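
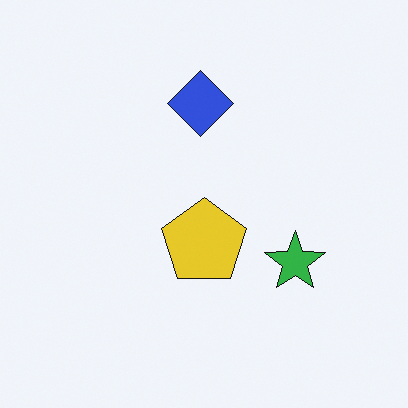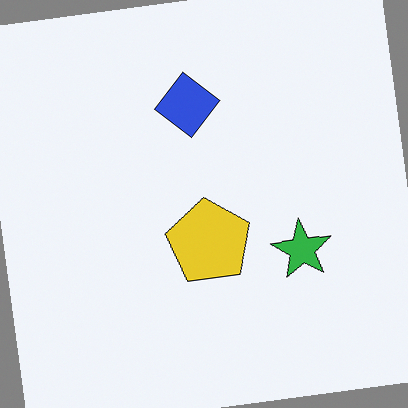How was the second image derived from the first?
The second image is the first rotated counter-clockwise by a slight angle.

Every shape is tilted by the same angle and the image corners show triangular fill wedges — a whole-image rotation by a non-right angle.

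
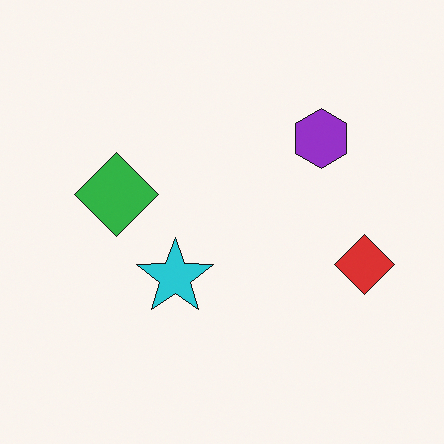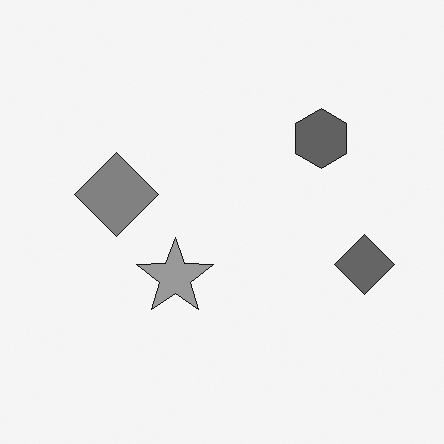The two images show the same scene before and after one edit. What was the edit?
The image was converted to grayscale.

All color is removed — every shape is now a shade of grey.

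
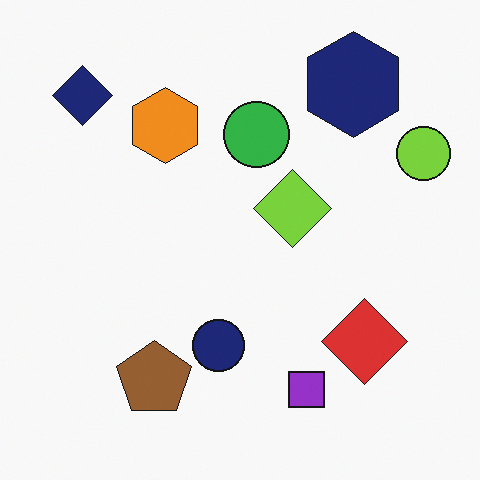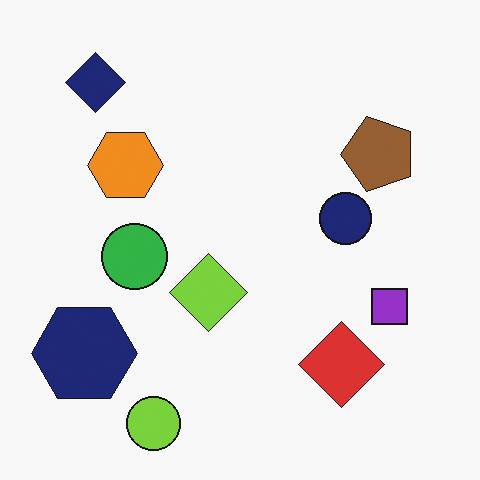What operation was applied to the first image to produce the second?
The image was transposed (reflected across the top-left ↔ bottom-right diagonal).

Shapes have swapped their row and column positions — what was in the top-right is now in the bottom-left — a diagonal reflection.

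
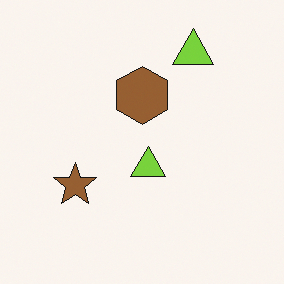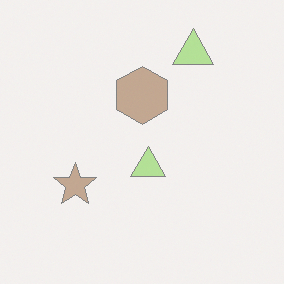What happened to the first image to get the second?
This is the original image given much lower contrast.

Tones are pushed toward mid-grey across the whole image — a global contrast change.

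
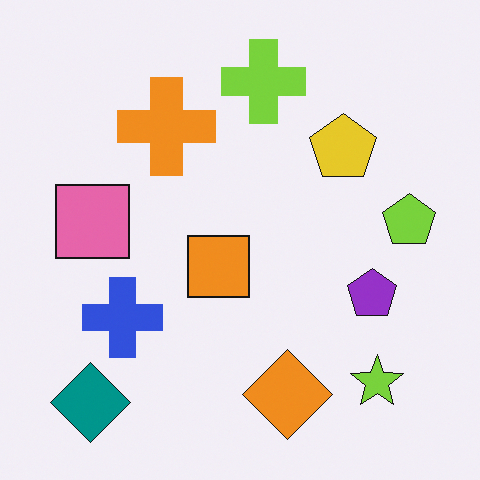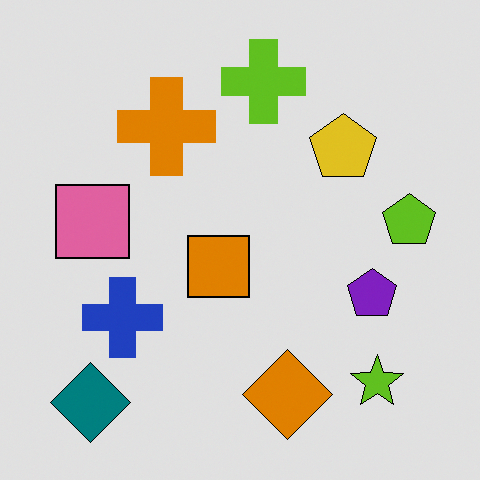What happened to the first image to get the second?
It was posterized to a reduced palette.

Each flat color has snapped to a coarser quantized level — most visibly, the near-white background has dropped to a flat grey.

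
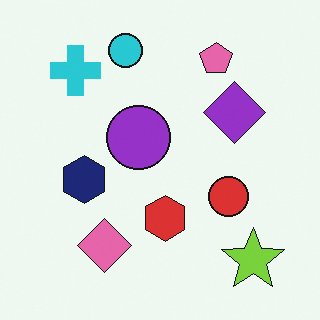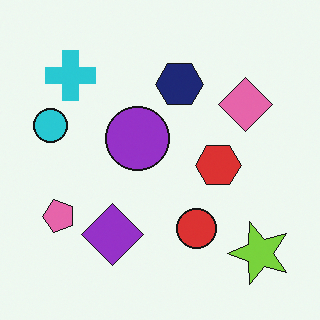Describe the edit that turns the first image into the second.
It was transposed (reflected across the top-left ↔ bottom-right diagonal).

Shapes have swapped their row and column positions — what was in the top-right is now in the bottom-left — a diagonal reflection.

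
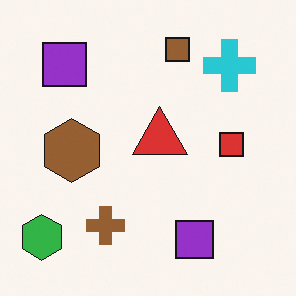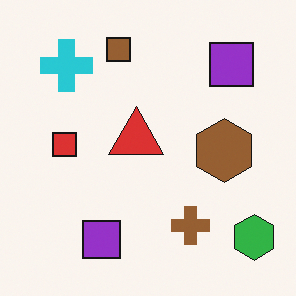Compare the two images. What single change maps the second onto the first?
The image was flipped horizontally (left ↔ right).

The green hexagon is in the bottom-right of the second image and the bottom-left of the first — shapes on opposite sides of the vertical midline have swapped in a mirror flip.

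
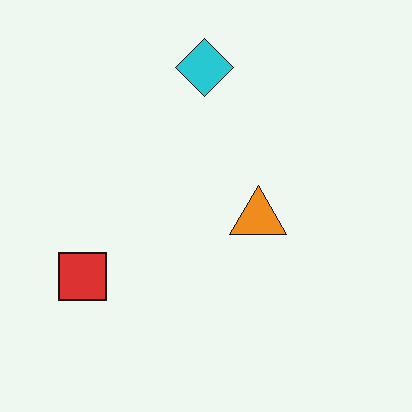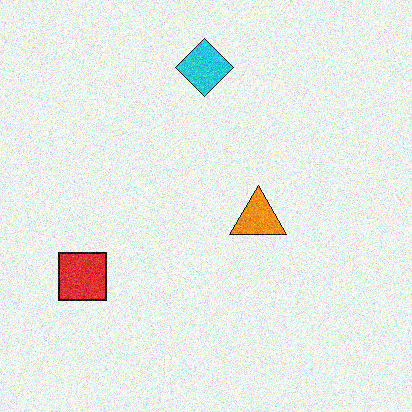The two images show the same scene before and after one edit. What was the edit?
The transformation is: degraded with moderate additive noise.

Random speckle covers the whole image, including the flat background.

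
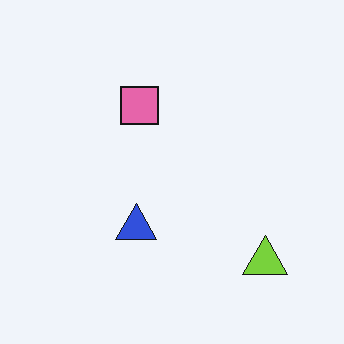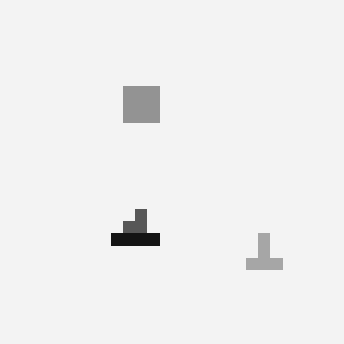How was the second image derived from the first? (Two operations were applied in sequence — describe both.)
It was converted to grayscale, then heavily pixelated into large blocks.

All color is removed — every shape is now a shade of grey. Shapes are reduced to large square blocks; fine edges and outlines are lost — a downscale-then-upscale (mosaic) effect.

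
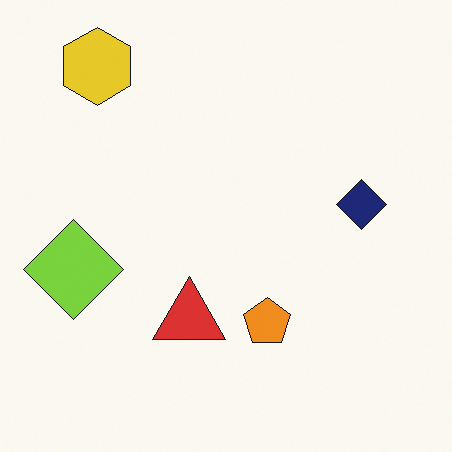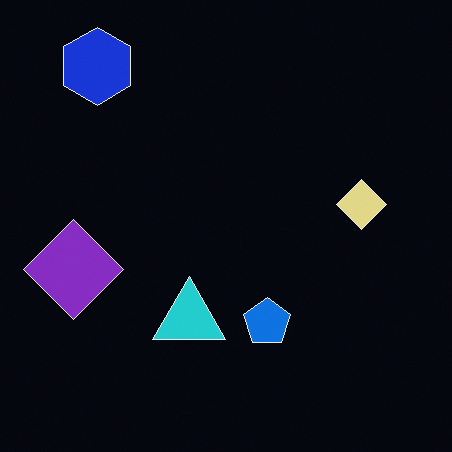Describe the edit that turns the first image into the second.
The transformation is: color-inverted (negative).

The light background has become dark and every shape's color is its complement — a photographic negative.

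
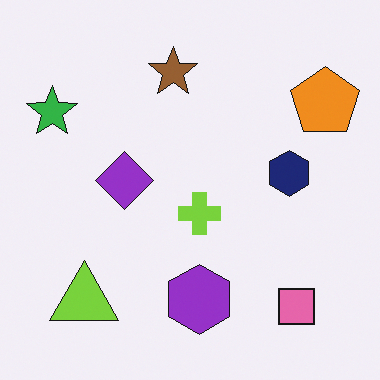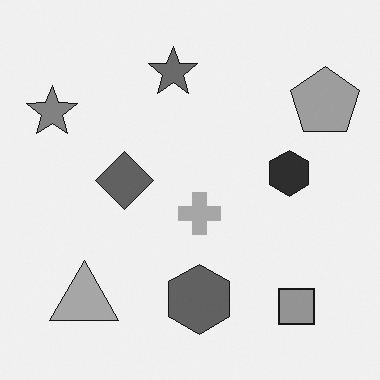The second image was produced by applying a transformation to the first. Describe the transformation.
The transformation is: converted to grayscale.

All color is removed — every shape is now a shade of grey.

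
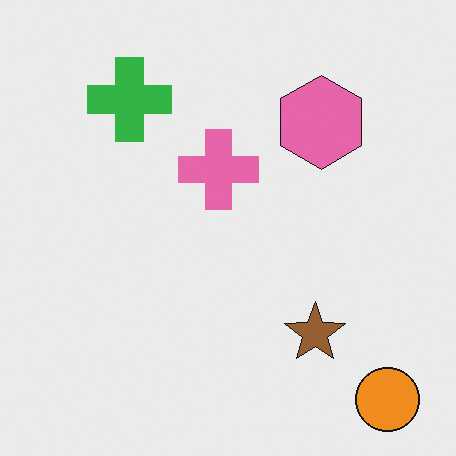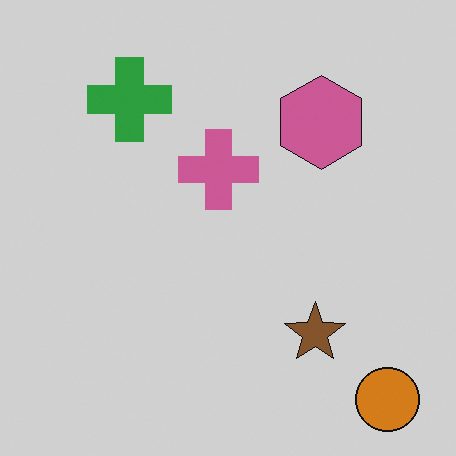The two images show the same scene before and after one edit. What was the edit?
This is the original image darkened a little.

Every pixel — background and shapes alike — is uniformly darkened.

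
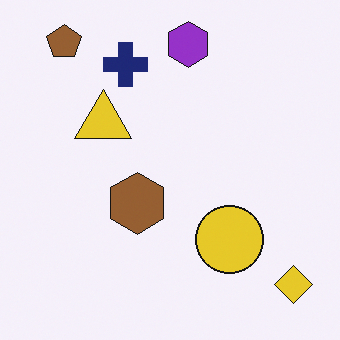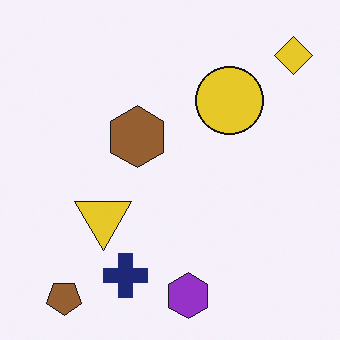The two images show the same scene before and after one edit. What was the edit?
This is the original image flipped vertically (top ↔ bottom).

The brown pentagon is in the top-left of the first image and the bottom-left of the second — shapes on opposite sides of the horizontal midline have swapped in a mirror flip.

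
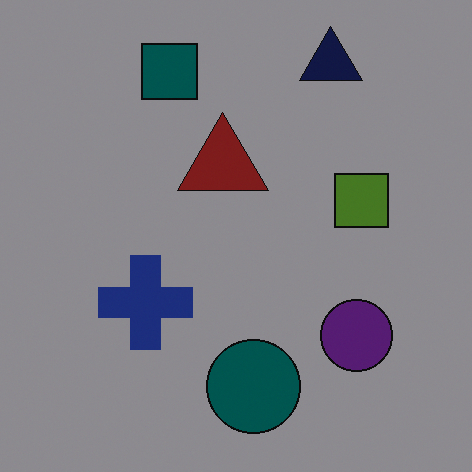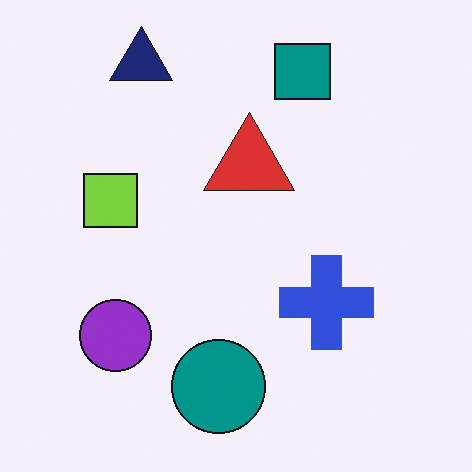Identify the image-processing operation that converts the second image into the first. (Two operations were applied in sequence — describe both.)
Flipped horizontally (left ↔ right), then substantially darkened.

The lime square is in the left of the second image and the right of the first — shapes on opposite sides of the vertical midline have swapped in a mirror flip. Every pixel — background and shapes alike — is uniformly darkened.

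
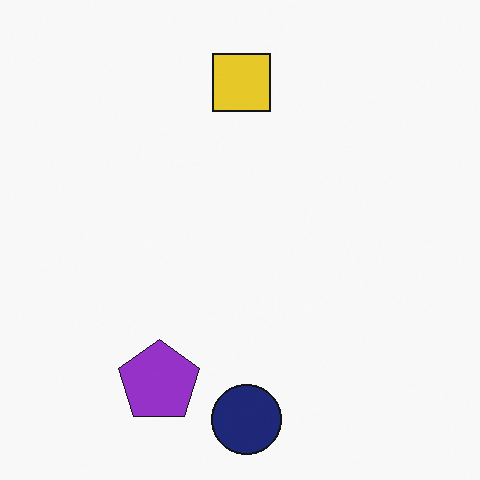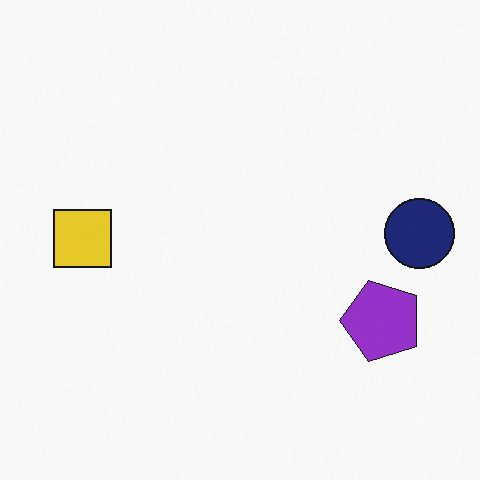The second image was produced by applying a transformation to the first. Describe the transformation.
The image was rotated 90° counter-clockwise.

The navy circle sits in the bottom of the first image and the right of the second — consistent with a whole-image 90° counter-clockwise rotation.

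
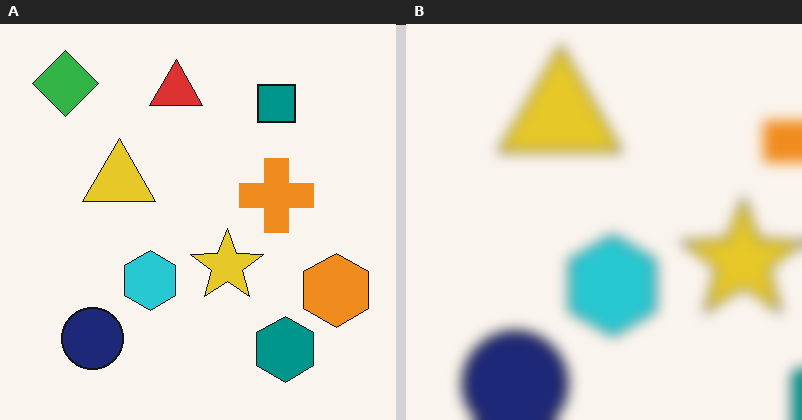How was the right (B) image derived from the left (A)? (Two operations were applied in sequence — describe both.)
The right (B) image is the left (A) cropped tightly and scaled back up, then strongly gaussian-blurred.

The visible shapes are larger and the field of view is narrower; shapes near the original edges may be partly or wholly outside the frame — a crop-and-rescale. Shape edges and outlines are uniformly softened across the whole image.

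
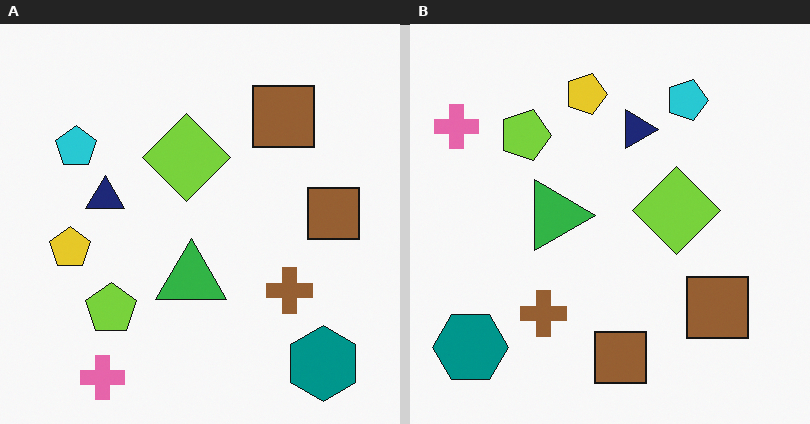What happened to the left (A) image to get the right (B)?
The transformation is: rotated 90° clockwise.

The teal hexagon sits in the bottom-right of the left (A) image and the bottom-left of the right (B) — consistent with a whole-image 90° clockwise rotation.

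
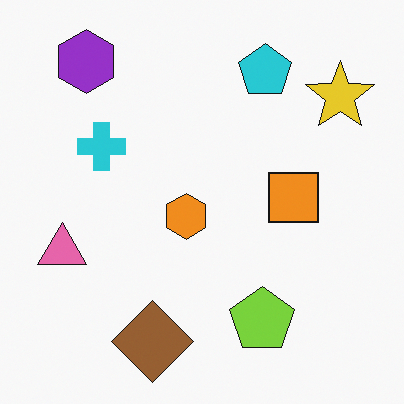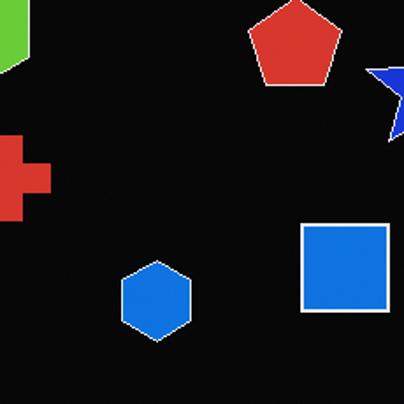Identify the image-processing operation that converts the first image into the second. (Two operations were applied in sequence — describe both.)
This is the original image cropped to a noticeably smaller region and rescaled, then color-inverted (negative).

The visible shapes are larger and the field of view is narrower; shapes near the original edges may be partly or wholly outside the frame — a crop-and-rescale. The light background has become dark and every shape's color is its complement — a photographic negative.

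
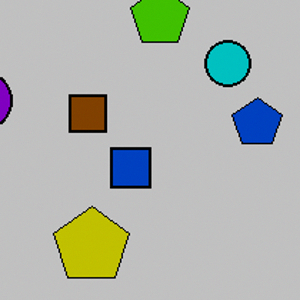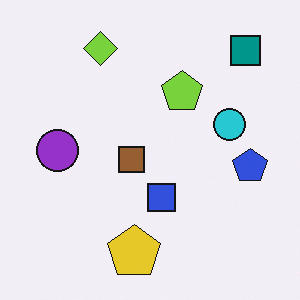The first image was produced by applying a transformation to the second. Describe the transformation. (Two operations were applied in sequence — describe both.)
It was heavily posterized to just a handful of flat colors, then cropped to a modestly smaller region and rescaled.

Each flat color has snapped to a coarser quantized level — most visibly, the near-white background has dropped to a flat grey. The visible shapes are larger and the field of view is narrower; shapes near the original edges may be partly or wholly outside the frame — a crop-and-rescale.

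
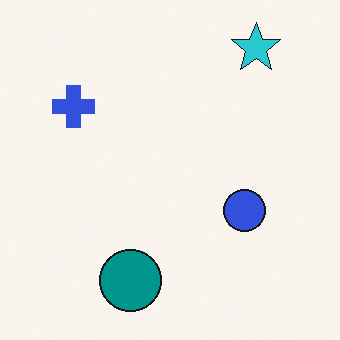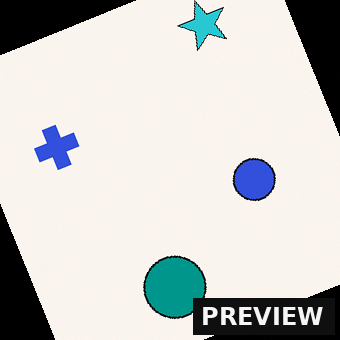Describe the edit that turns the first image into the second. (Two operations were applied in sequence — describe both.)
It was rotated counter-clockwise by a moderate amount, then watermarked with the text "PREVIEW" in the lower-right corner.

Every shape is tilted by the same angle and the image corners show triangular fill wedges — a whole-image rotation by a non-right angle. A dark label reading "PREVIEW" appears in the lower-right corner.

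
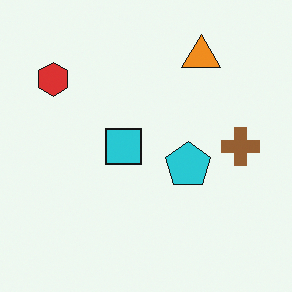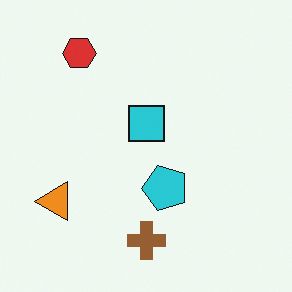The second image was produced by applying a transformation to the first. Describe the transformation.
The second image is the first transposed (reflected across the top-left ↔ bottom-right diagonal).

Shapes have swapped their row and column positions — what was in the top-right is now in the bottom-left — a diagonal reflection.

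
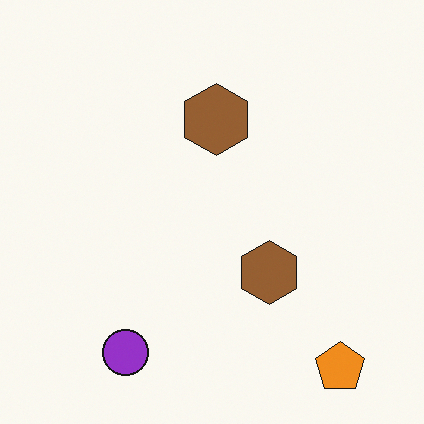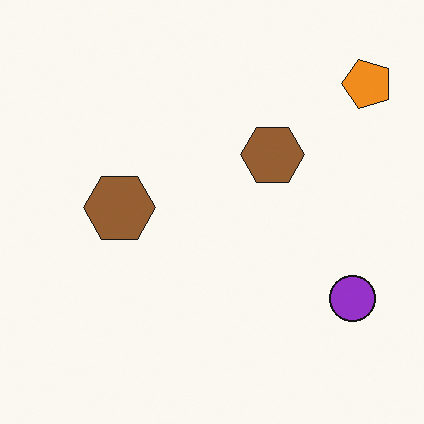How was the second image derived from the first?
The transformation is: rotated 90° counter-clockwise.

The orange pentagon sits in the bottom-right of the first image and the top-right of the second — consistent with a whole-image 90° counter-clockwise rotation.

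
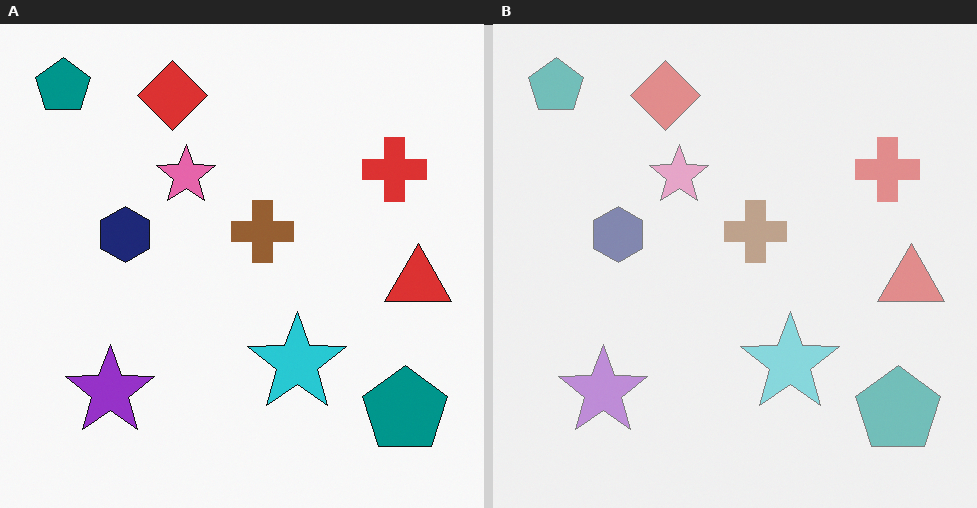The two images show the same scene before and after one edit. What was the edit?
This is the original image washed out (contrast reduced).

Tones are pushed toward mid-grey across the whole image — a global contrast change.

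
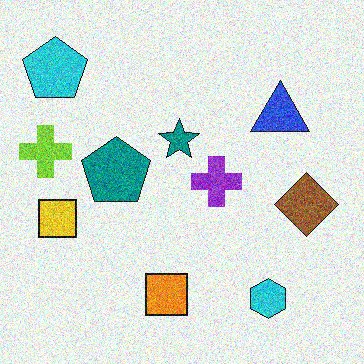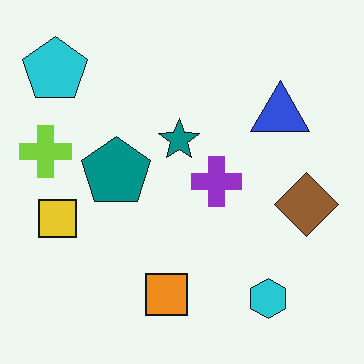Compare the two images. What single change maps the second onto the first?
This is the original image degraded with strong gaussian noise.

Random speckle covers the whole image, including the flat background.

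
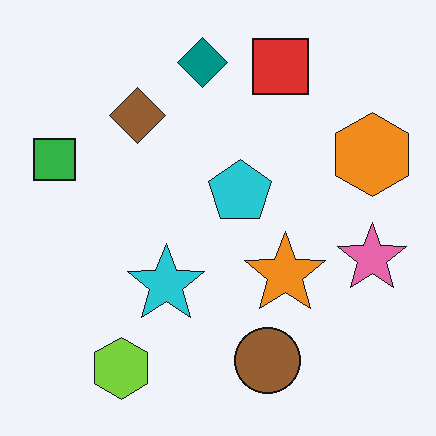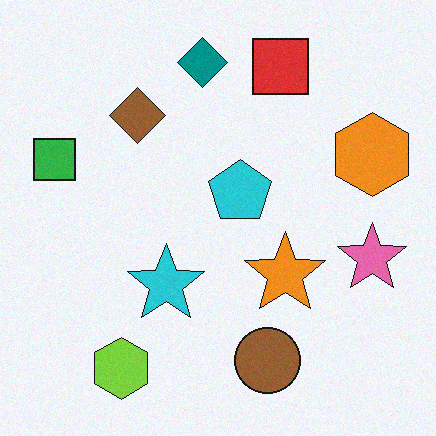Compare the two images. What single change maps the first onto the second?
The transformation is: degraded with subtle gaussian noise.

Random speckle covers the whole image, including the flat background.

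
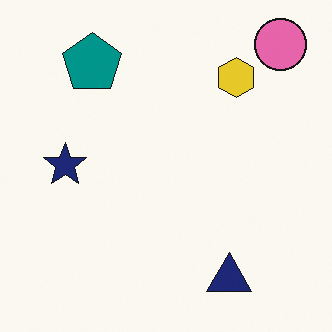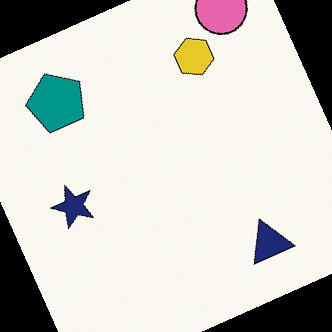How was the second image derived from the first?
The transformation is: rotated counter-clockwise by a clearly visible amount.

Every shape is tilted by the same angle and the image corners show triangular fill wedges — a whole-image rotation by a non-right angle.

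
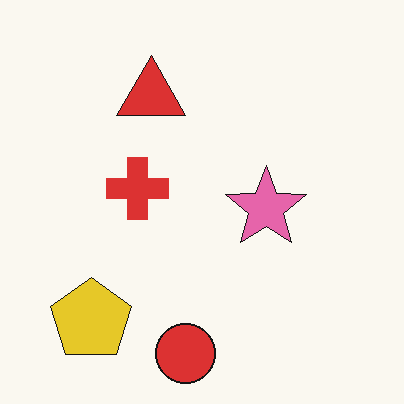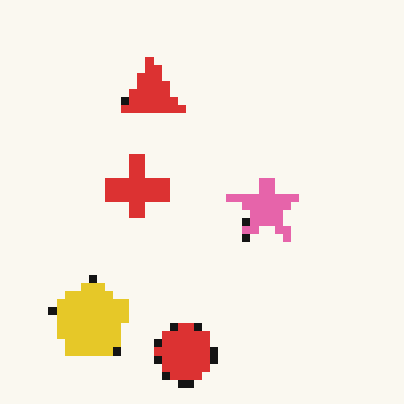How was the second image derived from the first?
The transformation is: pixelated into visible square blocks.

Shapes are reduced to large square blocks; fine edges and outlines are lost — a downscale-then-upscale (mosaic) effect.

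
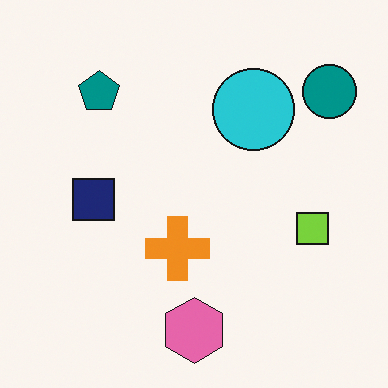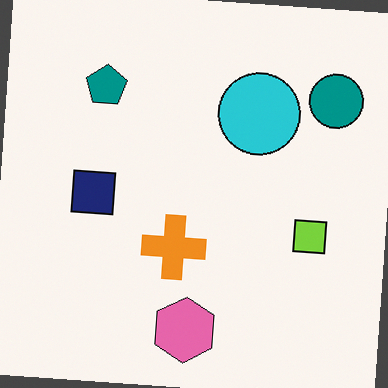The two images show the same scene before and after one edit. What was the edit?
The image was rotated clockwise by a few degrees.

Every shape is tilted by the same angle and the image corners show triangular fill wedges — a whole-image rotation by a non-right angle.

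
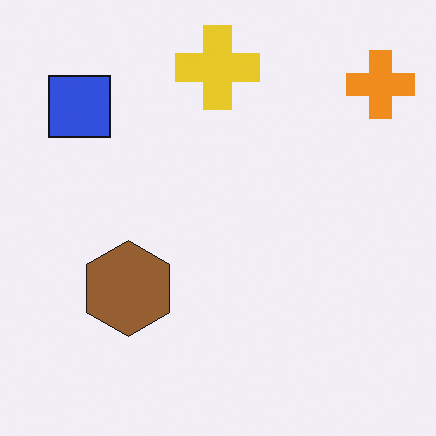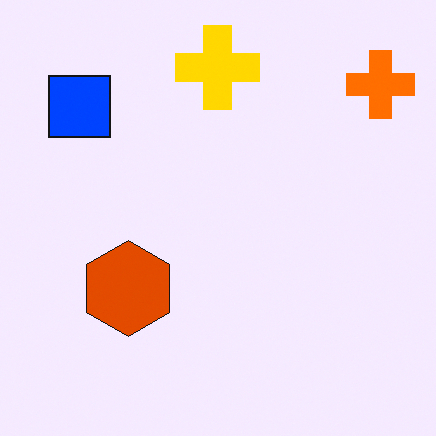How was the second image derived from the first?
The image was heavily oversaturated.

All colors are more vivid — a global saturation change.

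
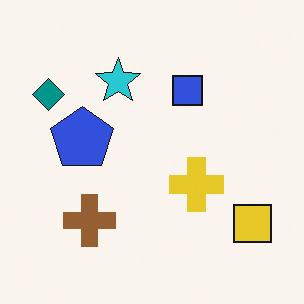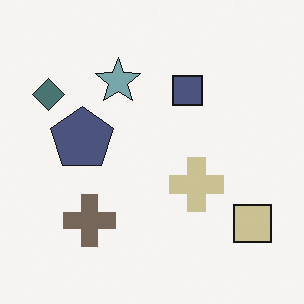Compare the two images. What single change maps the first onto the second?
It was heavily desaturated.

All colors are more muted and greyish — a global saturation change.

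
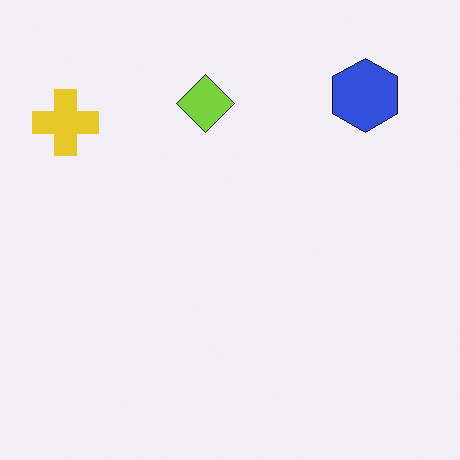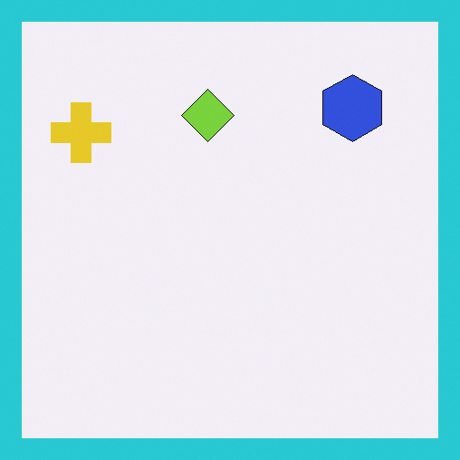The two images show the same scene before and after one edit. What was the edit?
The second image is the first framed with a cyan border.

A solid cyan frame runs around the edge of the second image, with the content slightly shrunk inside it.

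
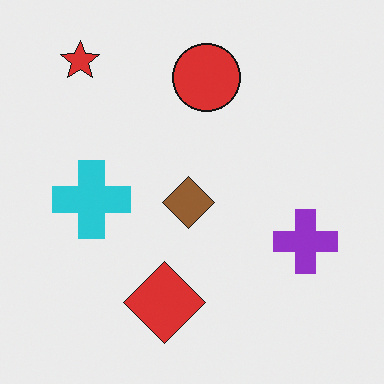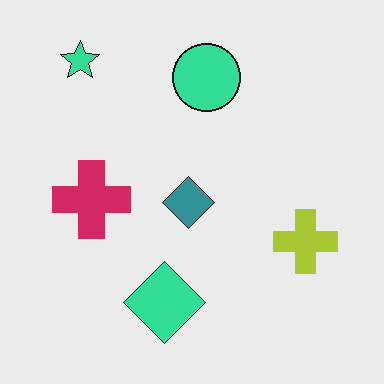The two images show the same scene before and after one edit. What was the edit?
It was hue-shifted by a moderate amount.

Every shape's color has rotated by the same amount around the hue wheel — a uniform hue shift.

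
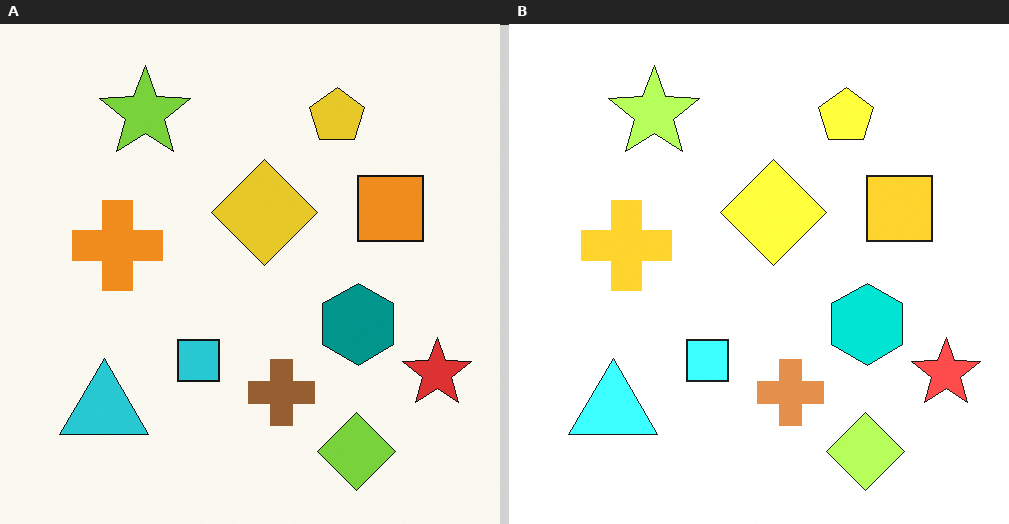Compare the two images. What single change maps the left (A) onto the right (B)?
Noticeably brightened.

Every pixel — background and shapes alike — is uniformly brightened.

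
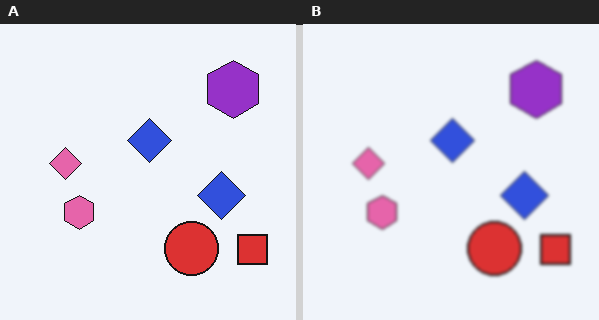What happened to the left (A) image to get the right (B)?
This is the original image lightly blurred.

Shape edges and outlines are uniformly softened across the whole image.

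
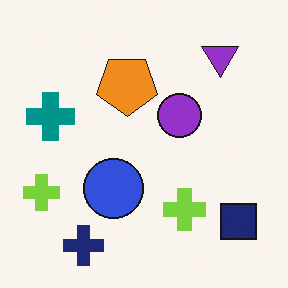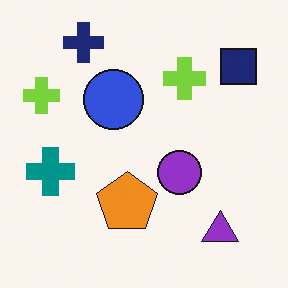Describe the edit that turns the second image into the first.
It was flipped vertically (top ↔ bottom).

The navy cross is in the top-left of the second image and the bottom-left of the first — shapes on opposite sides of the horizontal midline have swapped in a mirror flip.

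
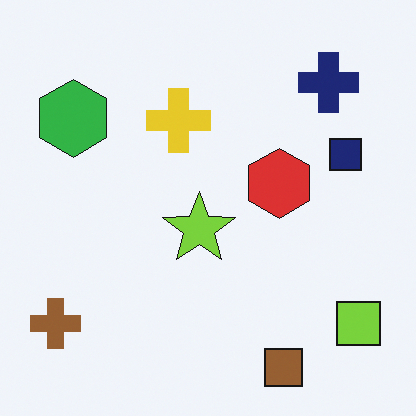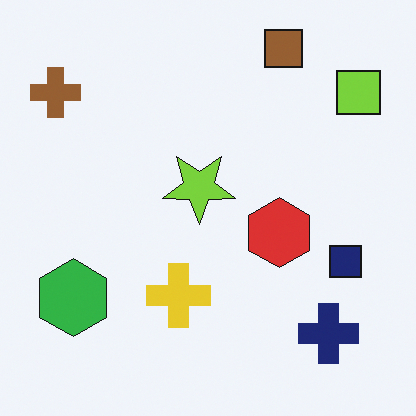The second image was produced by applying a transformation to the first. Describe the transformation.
It was flipped vertically (top ↔ bottom).

The brown square is in the bottom-right of the first image and the top-right of the second — shapes on opposite sides of the horizontal midline have swapped in a mirror flip.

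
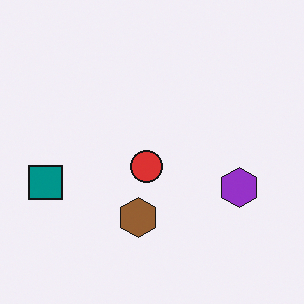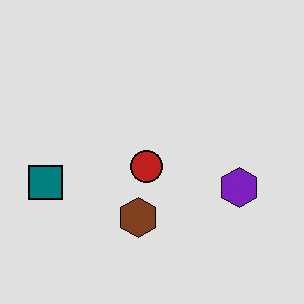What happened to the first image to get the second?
It was moderately posterized.

Each flat color has snapped to a coarser quantized level — most visibly, the near-white background has dropped to a flat grey.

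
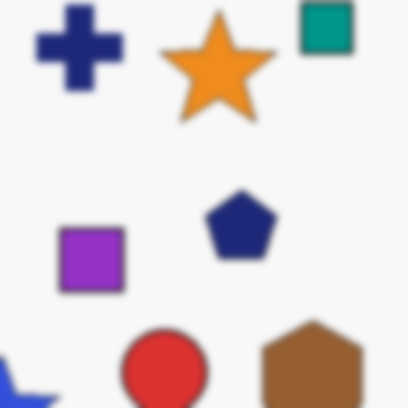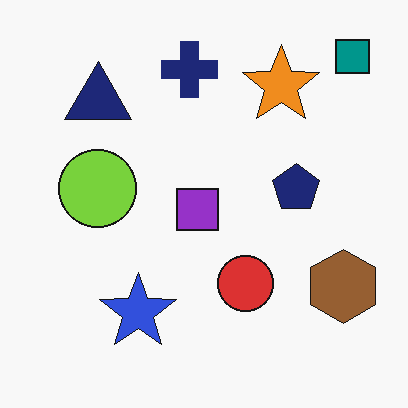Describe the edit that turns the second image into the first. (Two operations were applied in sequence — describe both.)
Cropped to a modestly smaller region and rescaled, then moderately blurred.

The visible shapes are larger and the field of view is narrower; shapes near the original edges may be partly or wholly outside the frame — a crop-and-rescale. Shape edges and outlines are uniformly softened across the whole image.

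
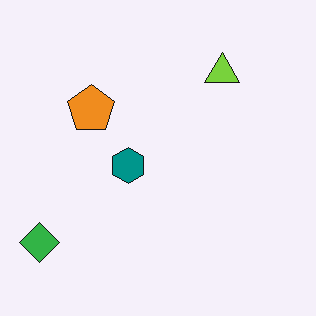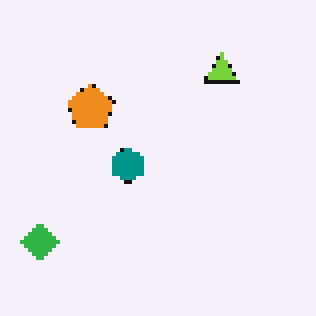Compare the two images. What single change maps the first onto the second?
It was lightly pixelated (a mild mosaic effect).

Shapes are reduced to large square blocks; fine edges and outlines are lost — a downscale-then-upscale (mosaic) effect.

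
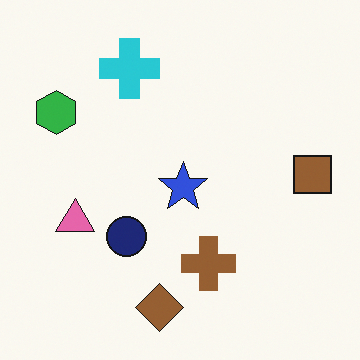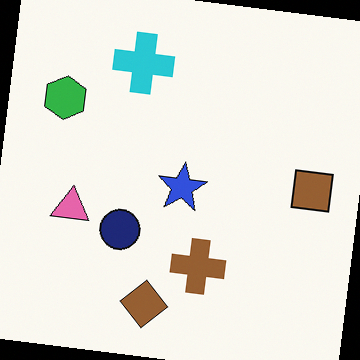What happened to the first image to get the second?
It was rotated clockwise by a few degrees.

Every shape is tilted by the same angle and the image corners show triangular fill wedges — a whole-image rotation by a non-right angle.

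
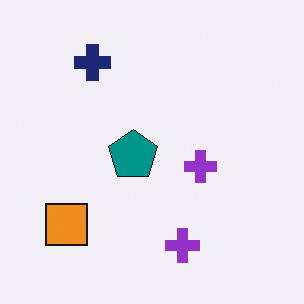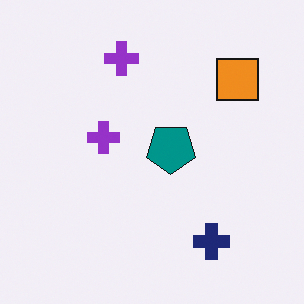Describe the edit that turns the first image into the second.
Rotated 180°.

The orange square sits in the bottom-left of the first image and the top-right of the second — consistent with a whole-image 180° rotation.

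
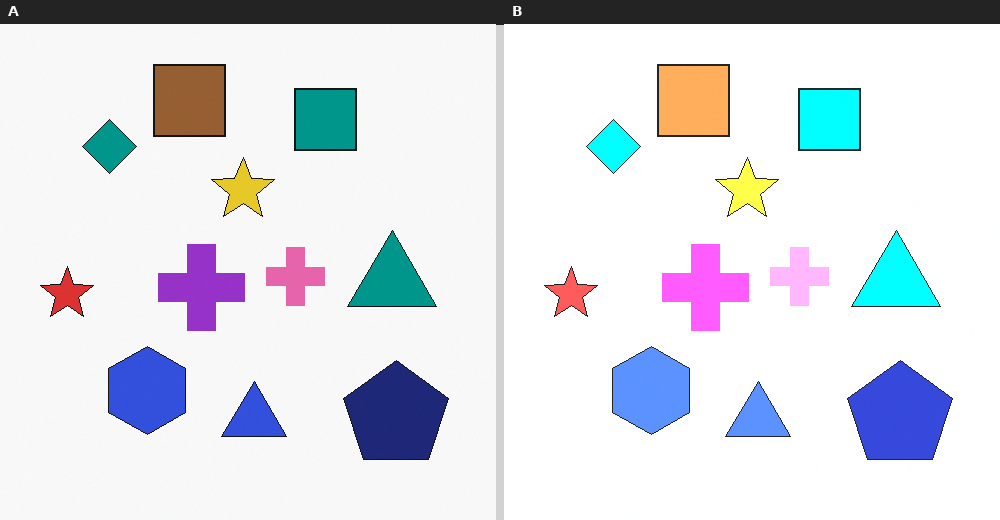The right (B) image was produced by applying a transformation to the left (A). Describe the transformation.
This is the original image substantially brightened.

Every pixel — background and shapes alike — is uniformly brightened.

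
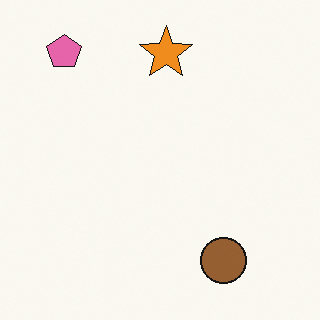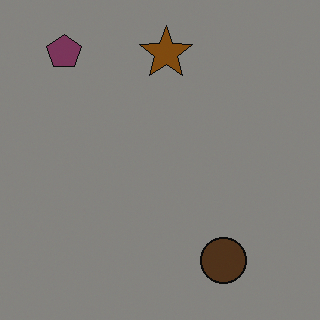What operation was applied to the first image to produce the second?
It was substantially darkened.

Every pixel — background and shapes alike — is uniformly darkened.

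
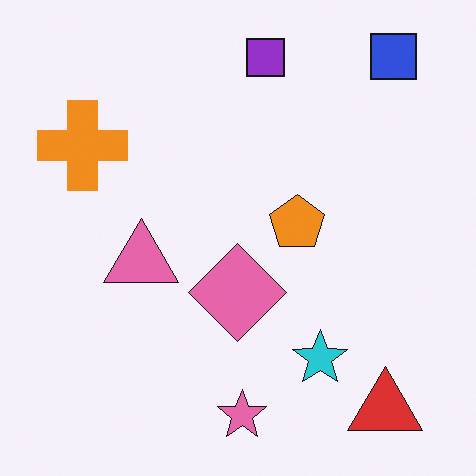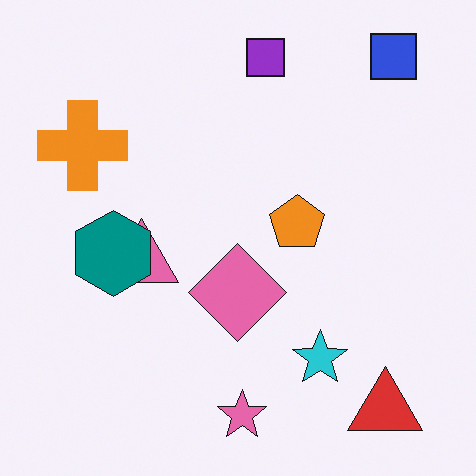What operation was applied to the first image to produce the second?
The image was overlaid with an additional teal hexagon.

A teal hexagon appears in the second image that is absent from the first.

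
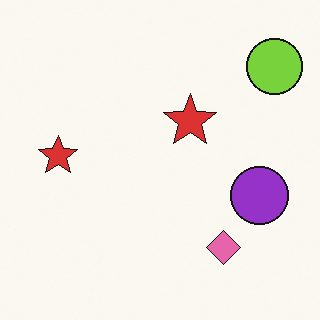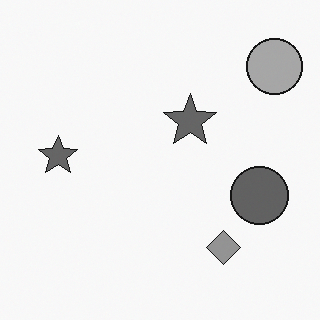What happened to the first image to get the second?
The transformation is: converted to grayscale.

All color is removed — every shape is now a shade of grey.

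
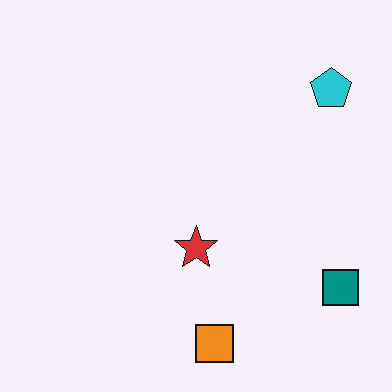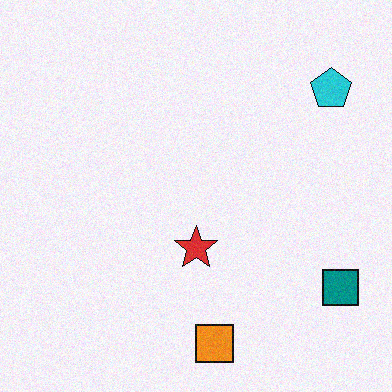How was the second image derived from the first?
It was degraded with a light layer of grain.

Random speckle covers the whole image, including the flat background.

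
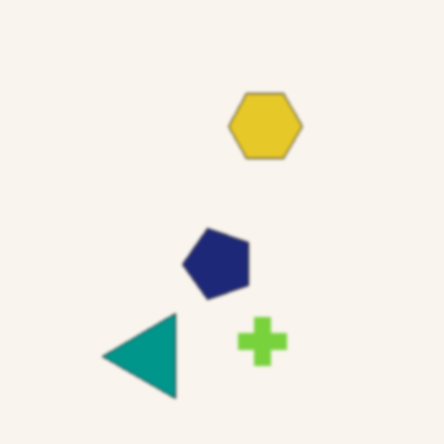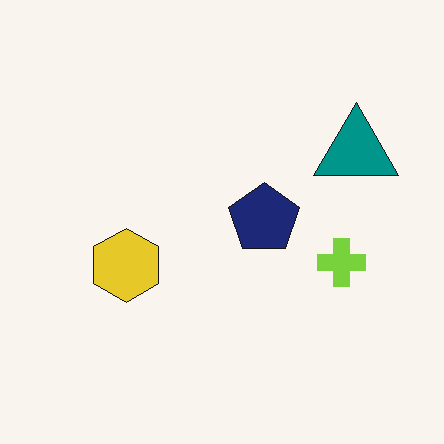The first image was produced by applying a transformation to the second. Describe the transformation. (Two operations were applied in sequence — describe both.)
The first image is the second transposed (reflected across the top-left ↔ bottom-right diagonal), then given a subtle gaussian blur.

Shapes have swapped their row and column positions — what was in the top-right is now in the bottom-left — a diagonal reflection. Shape edges and outlines are uniformly softened across the whole image.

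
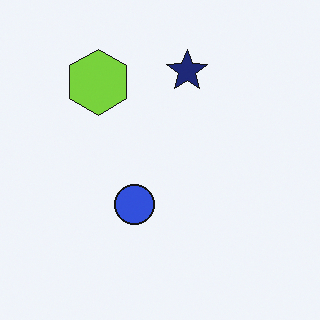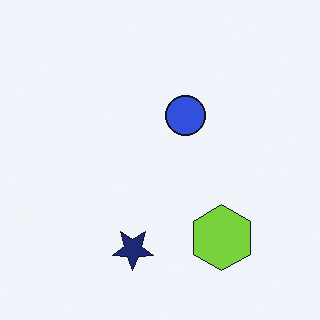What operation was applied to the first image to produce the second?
The image was rotated 180°.

The lime hexagon sits in the top-left of the first image and the bottom-right of the second — consistent with a whole-image 180° rotation.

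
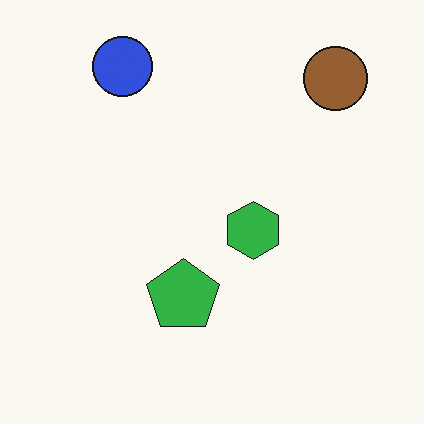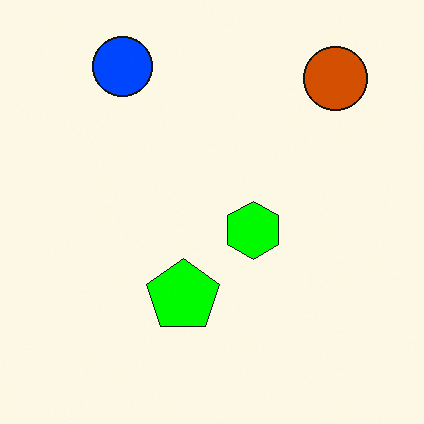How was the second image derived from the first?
The image was made much more vivid (saturation change).

All colors are more vivid — a global saturation change.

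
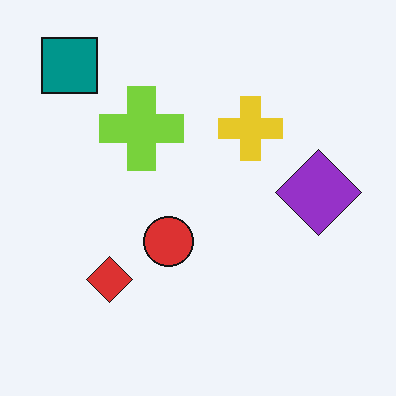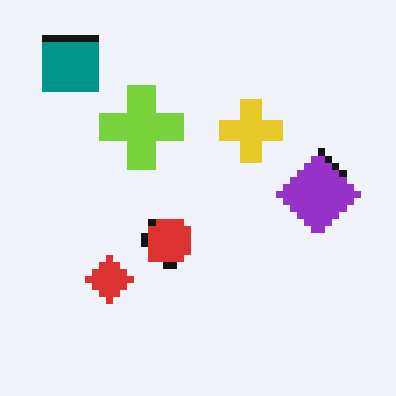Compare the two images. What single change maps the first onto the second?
This is the original image pixelated into visible square blocks.

Shapes are reduced to large square blocks; fine edges and outlines are lost — a downscale-then-upscale (mosaic) effect.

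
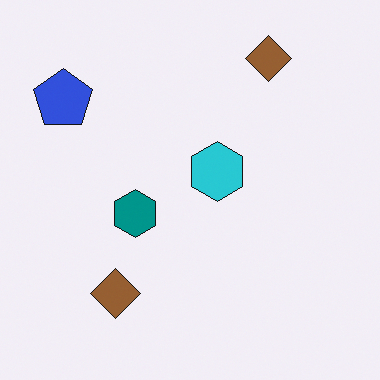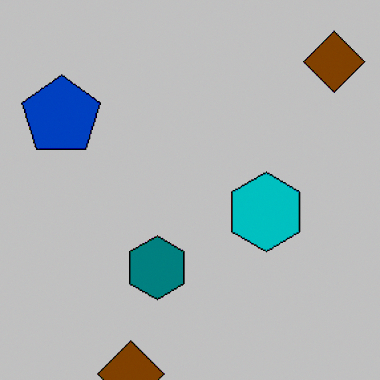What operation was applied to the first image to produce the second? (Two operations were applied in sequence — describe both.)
It was cropped slightly and scaled back up, then heavily posterized to just a handful of flat colors.

The visible shapes are larger and the field of view is narrower; shapes near the original edges may be partly or wholly outside the frame — a crop-and-rescale. Each flat color has snapped to a coarser quantized level — most visibly, the near-white background has dropped to a flat grey.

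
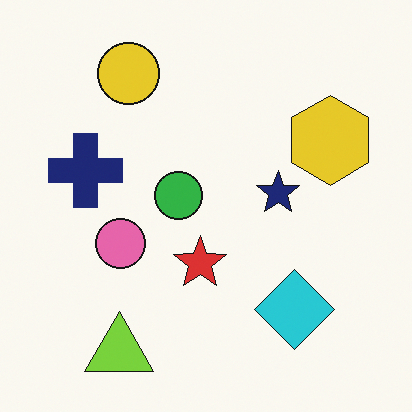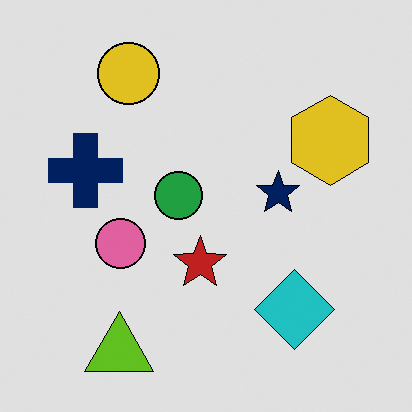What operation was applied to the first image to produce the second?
Posterized to a reduced palette.

Each flat color has snapped to a coarser quantized level — most visibly, the near-white background has dropped to a flat grey.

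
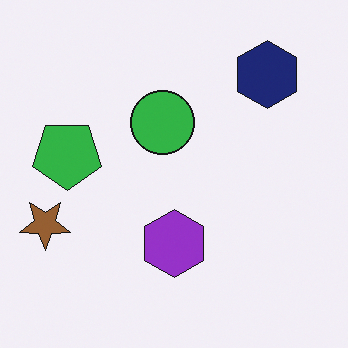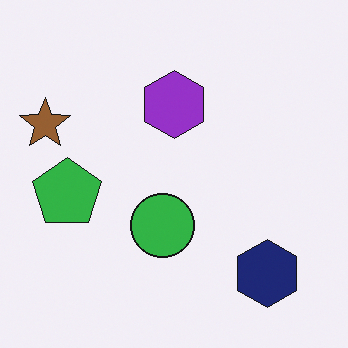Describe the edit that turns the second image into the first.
The image was flipped vertically (top ↔ bottom).

The navy hexagon is in the bottom-right of the second image and the top-right of the first — shapes on opposite sides of the horizontal midline have swapped in a mirror flip.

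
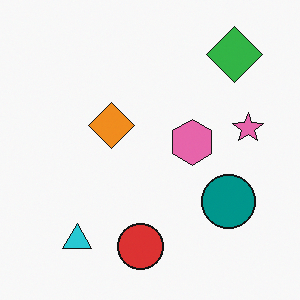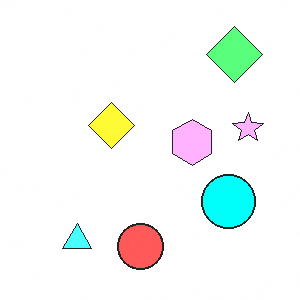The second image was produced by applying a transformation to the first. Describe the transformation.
Substantially brightened.

Every pixel — background and shapes alike — is uniformly brightened.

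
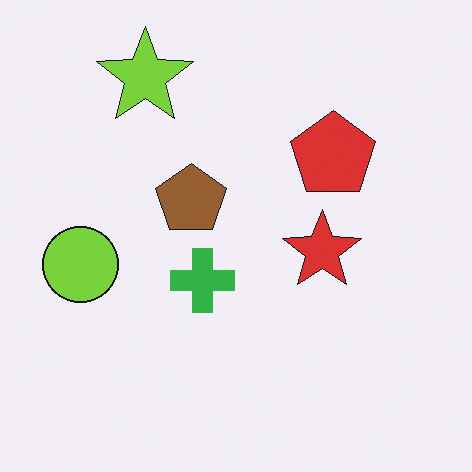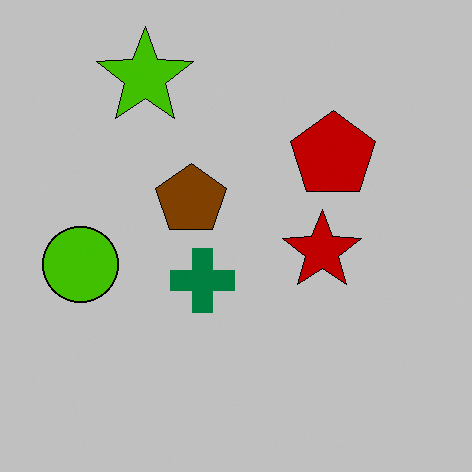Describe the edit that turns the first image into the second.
This is the original image aggressively posterized.

Each flat color has snapped to a coarser quantized level — most visibly, the near-white background has dropped to a flat grey.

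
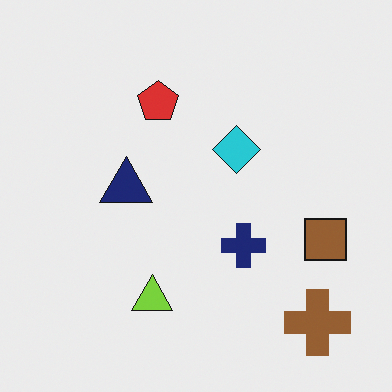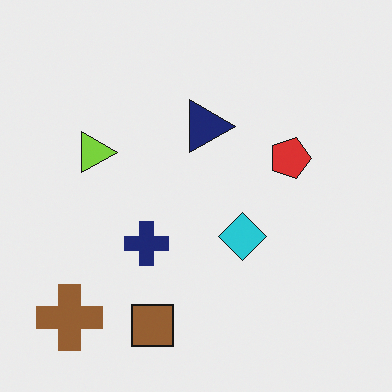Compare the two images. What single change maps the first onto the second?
The image was rotated 90° clockwise.

The brown cross sits in the bottom-right of the first image and the bottom-left of the second — consistent with a whole-image 90° clockwise rotation.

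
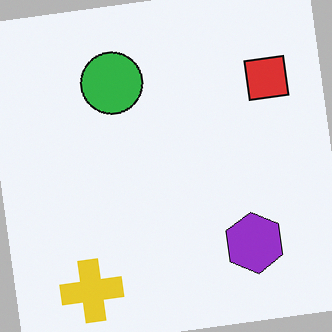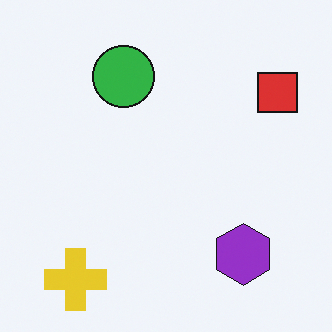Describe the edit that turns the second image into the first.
The transformation is: rotated counter-clockwise by a slight angle.

Every shape is tilted by the same angle and the image corners show triangular fill wedges — a whole-image rotation by a non-right angle.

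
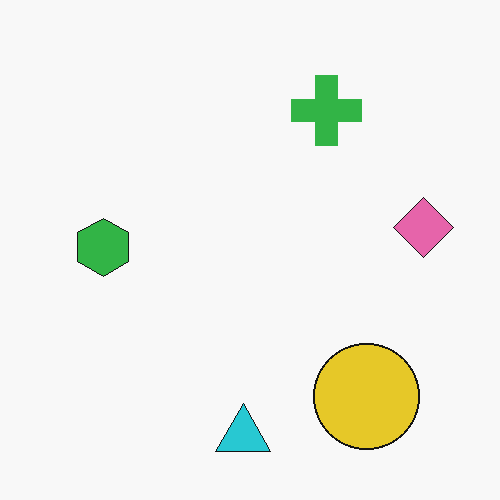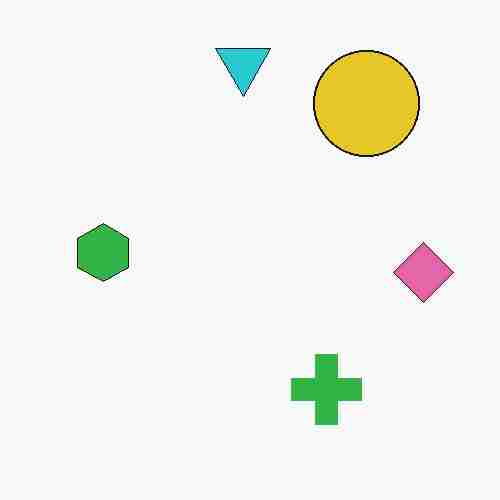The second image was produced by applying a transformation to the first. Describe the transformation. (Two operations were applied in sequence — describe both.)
It was flipped vertically (top ↔ bottom), then heavily JPEG-compressed with obvious blocking artifacts.

The cyan triangle is in the bottom of the first image and the top of the second — shapes on opposite sides of the horizontal midline have swapped in a mirror flip. Blocky 8×8 compression artifacts appear around shape edges and the flat background shows ringing — characteristic JPEG degradation.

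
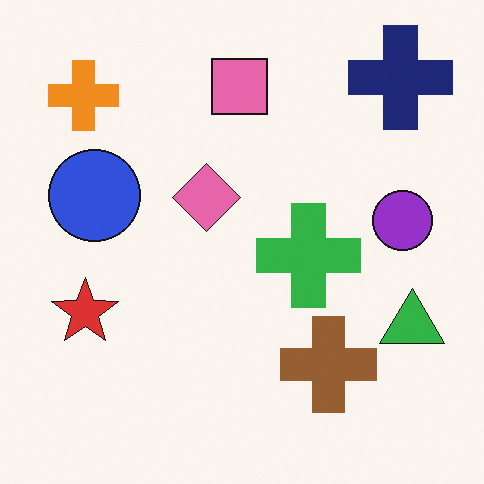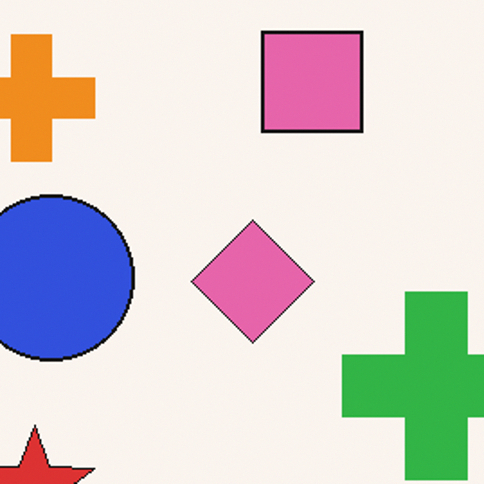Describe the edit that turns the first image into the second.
Cropped to a noticeably smaller region and rescaled.

The visible shapes are larger and the field of view is narrower; shapes near the original edges may be partly or wholly outside the frame — a crop-and-rescale.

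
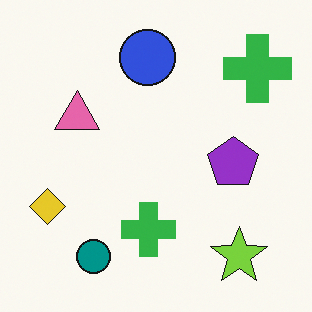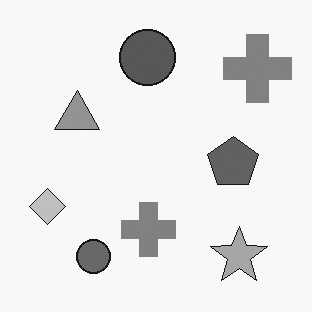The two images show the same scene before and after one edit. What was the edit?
The transformation is: converted to grayscale.

All color is removed — every shape is now a shade of grey.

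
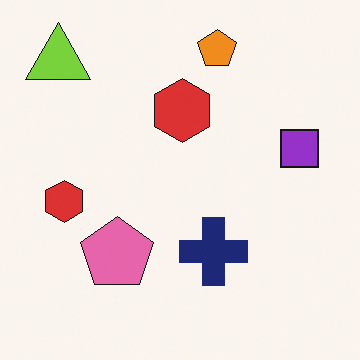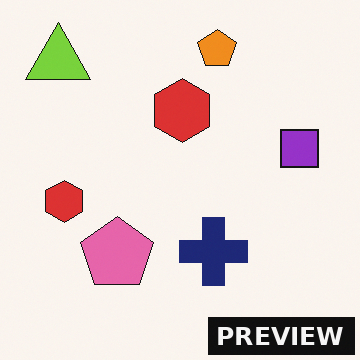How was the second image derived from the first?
Watermarked with the text "PREVIEW" in the lower-right corner.

A dark label reading "PREVIEW" appears in the lower-right corner.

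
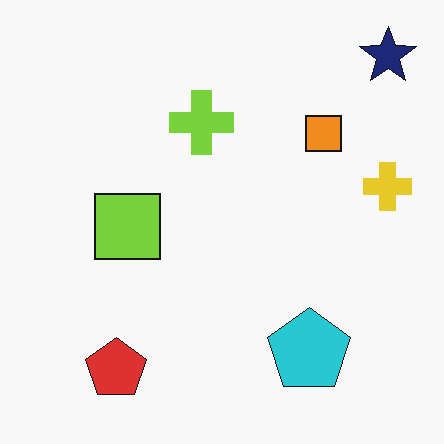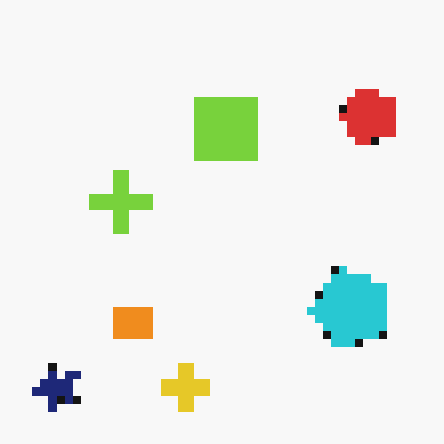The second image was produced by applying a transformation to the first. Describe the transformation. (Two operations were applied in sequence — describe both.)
It was pixelated into visible square blocks, then transposed (reflected across the top-left ↔ bottom-right diagonal).

Shapes are reduced to large square blocks; fine edges and outlines are lost — a downscale-then-upscale (mosaic) effect. Shapes have swapped their row and column positions — what was in the top-right is now in the bottom-left — a diagonal reflection.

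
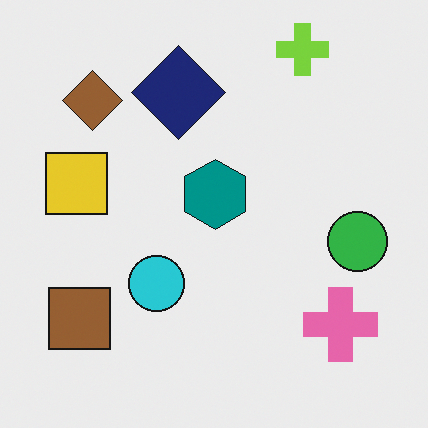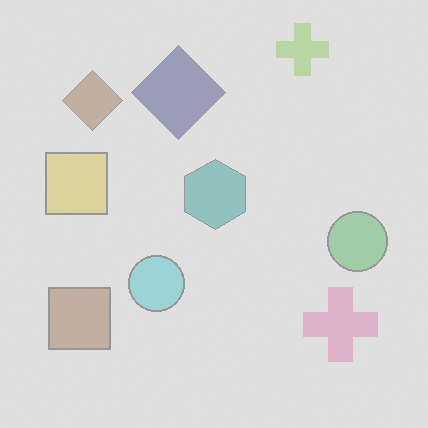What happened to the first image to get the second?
The image was given much lower contrast.

Tones are pushed toward mid-grey across the whole image — a global contrast change.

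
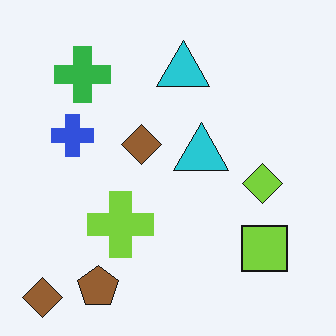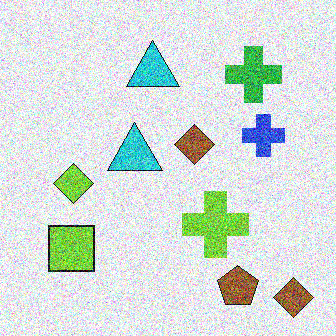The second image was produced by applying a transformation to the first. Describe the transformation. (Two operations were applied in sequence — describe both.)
It was degraded with heavy additive noise, then flipped horizontally (left ↔ right).

Random speckle covers the whole image, including the flat background. The blue cross is in the left of the first image and the right of the second — shapes on opposite sides of the vertical midline have swapped in a mirror flip.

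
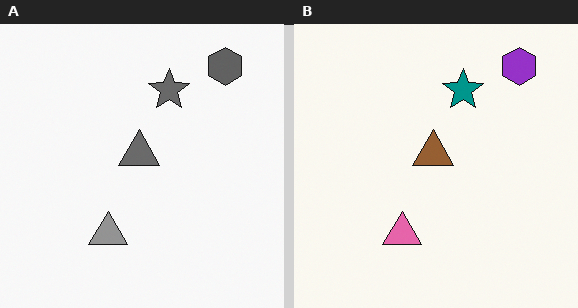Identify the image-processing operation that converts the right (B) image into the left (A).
It was converted to grayscale.

All color is removed — every shape is now a shade of grey.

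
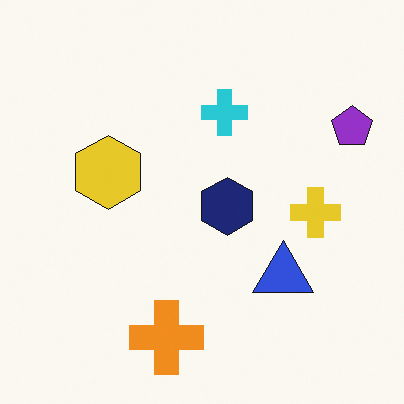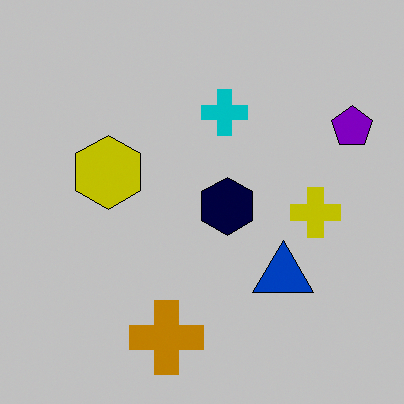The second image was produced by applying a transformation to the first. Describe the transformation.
This is the original image heavily posterized to just a handful of flat colors.

Each flat color has snapped to a coarser quantized level — most visibly, the near-white background has dropped to a flat grey.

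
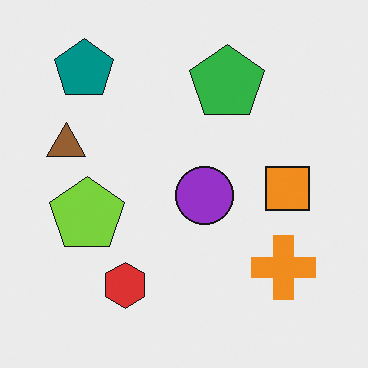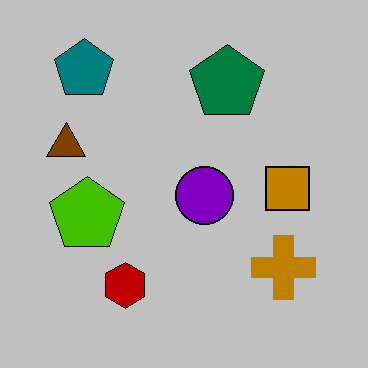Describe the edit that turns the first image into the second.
This is the original image aggressively posterized.

Each flat color has snapped to a coarser quantized level — most visibly, the near-white background has dropped to a flat grey.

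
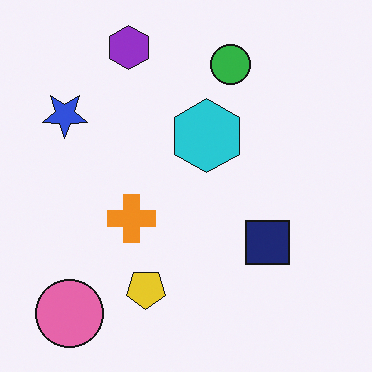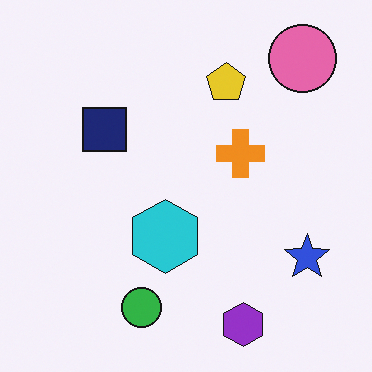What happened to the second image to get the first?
The image was rotated 180°.

The pink circle sits in the top-right of the second image and the bottom-left of the first — consistent with a whole-image 180° rotation.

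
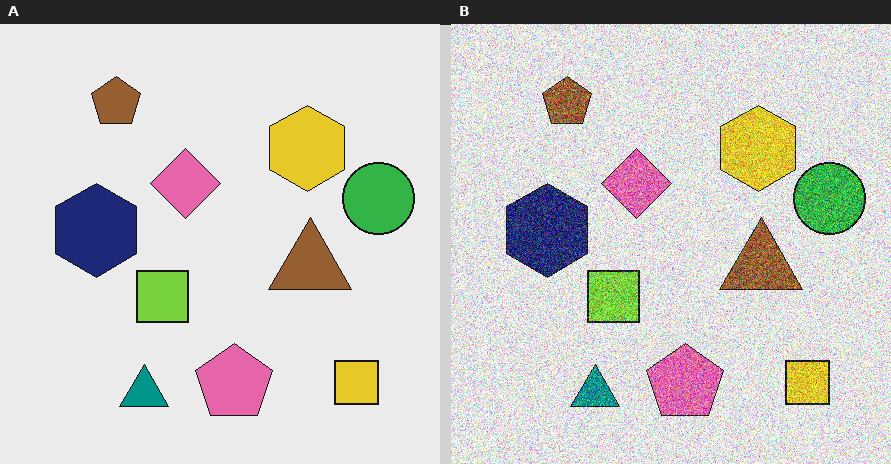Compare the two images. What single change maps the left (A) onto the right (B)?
This is the original image degraded with a thick layer of grain.

Random speckle covers the whole image, including the flat background.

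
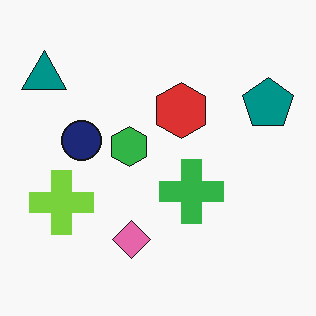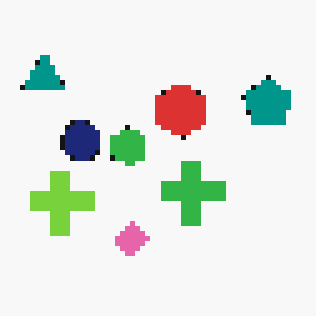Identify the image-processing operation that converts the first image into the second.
This is the original image lightly pixelated (a mild mosaic effect).

Shapes are reduced to large square blocks; fine edges and outlines are lost — a downscale-then-upscale (mosaic) effect.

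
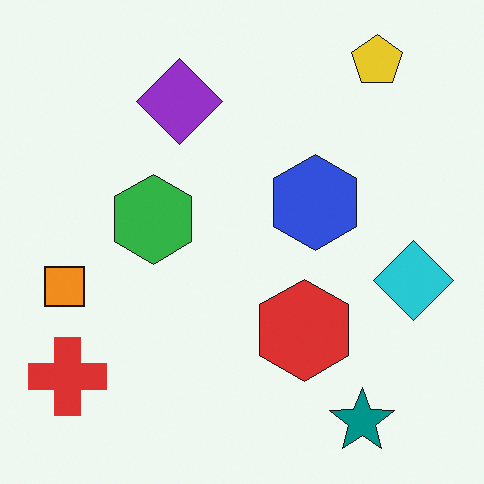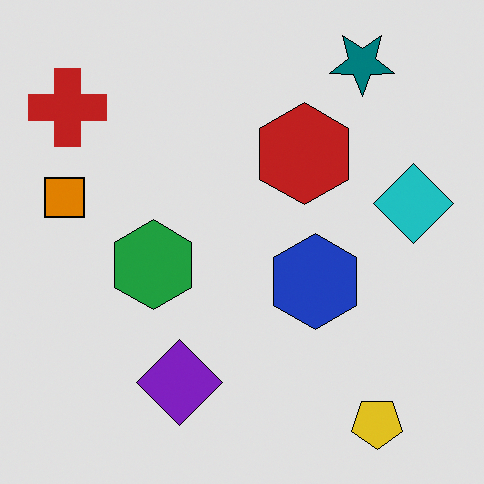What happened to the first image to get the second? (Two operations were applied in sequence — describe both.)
The image was flipped vertically (top ↔ bottom), then posterized to a reduced palette.

The yellow pentagon is in the top-right of the first image and the bottom-right of the second — shapes on opposite sides of the horizontal midline have swapped in a mirror flip. Each flat color has snapped to a coarser quantized level — most visibly, the near-white background has dropped to a flat grey.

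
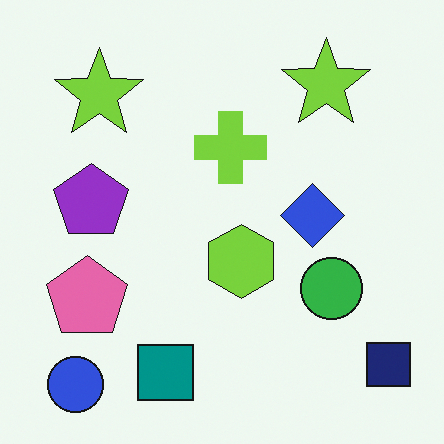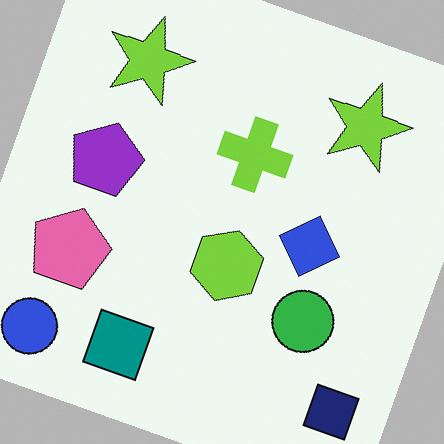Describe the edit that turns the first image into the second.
It was rotated clockwise by a moderate amount.

Every shape is tilted by the same angle and the image corners show triangular fill wedges — a whole-image rotation by a non-right angle.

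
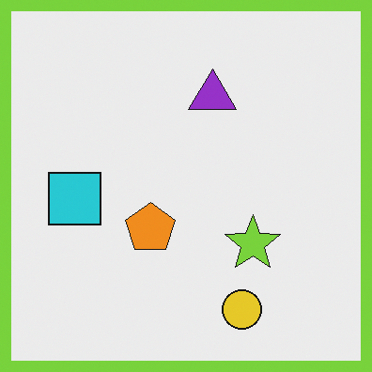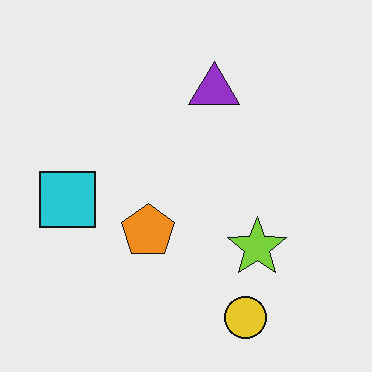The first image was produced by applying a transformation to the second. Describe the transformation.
It was framed with a lime border.

A solid lime frame runs around the edge of the first image, with the content slightly shrunk inside it.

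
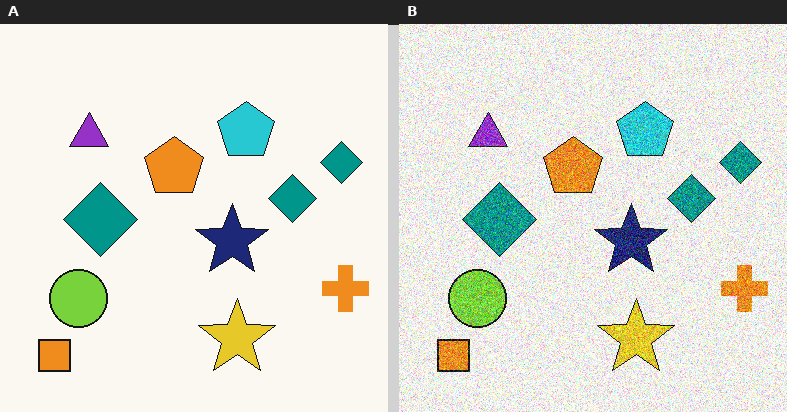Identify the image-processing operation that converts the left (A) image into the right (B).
The transformation is: degraded with heavy additive noise.

Random speckle covers the whole image, including the flat background.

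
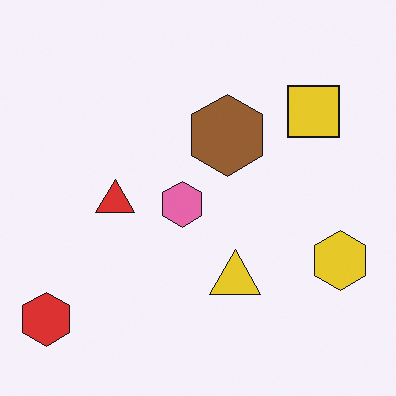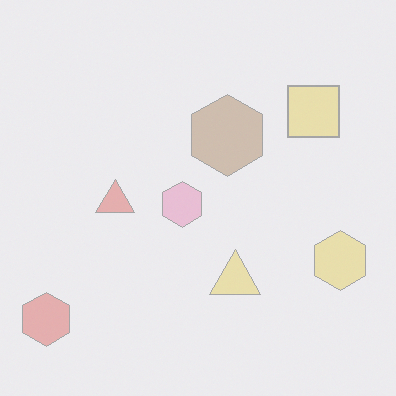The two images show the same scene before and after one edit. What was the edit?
This is the original image given much lower contrast.

Tones are pushed toward mid-grey across the whole image — a global contrast change.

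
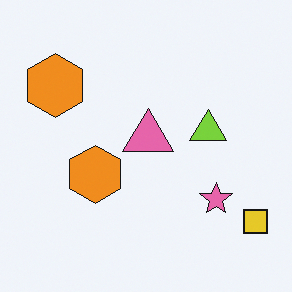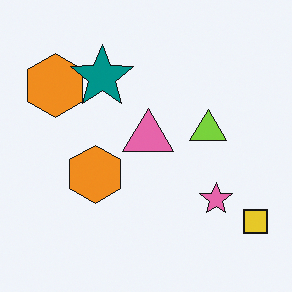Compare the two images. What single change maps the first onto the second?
Overlaid with an additional teal star.

A teal star appears in the second image that is absent from the first.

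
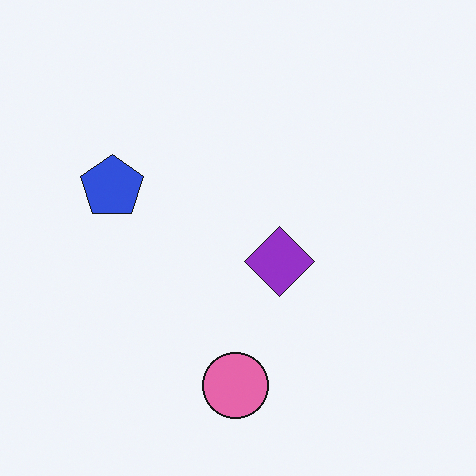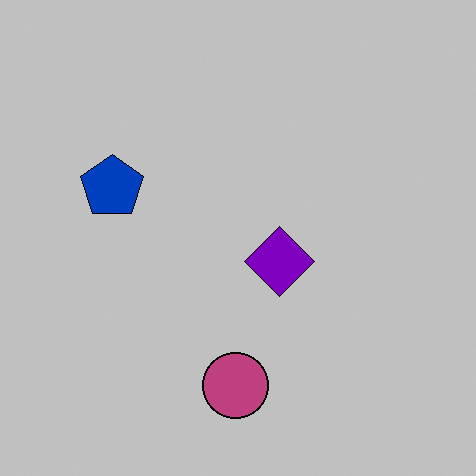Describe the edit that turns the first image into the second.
The image was aggressively posterized.

Each flat color has snapped to a coarser quantized level — most visibly, the near-white background has dropped to a flat grey.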